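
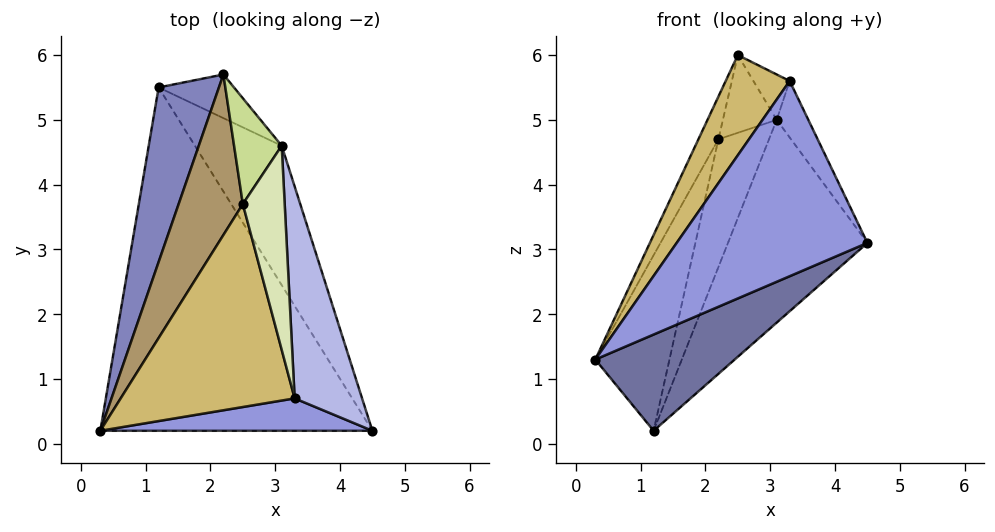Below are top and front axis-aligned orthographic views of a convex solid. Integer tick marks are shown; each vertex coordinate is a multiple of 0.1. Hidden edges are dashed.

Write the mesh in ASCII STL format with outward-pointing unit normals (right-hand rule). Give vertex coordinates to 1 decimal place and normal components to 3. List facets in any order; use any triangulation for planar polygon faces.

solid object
 facet normal 0.381 -0.250 -0.890
  outer loop
   vertex 1.2 5.5 0.2
   vertex 4.5 0.2 3.1
   vertex 0.3 0.2 1.3
  endloop
 endfacet
 facet normal -0.957 0.205 0.204
  outer loop
   vertex 1.2 5.5 0.2
   vertex 0.3 0.2 1.3
   vertex 2.2 5.7 4.7
  endloop
 endfacet
 facet normal -0.070 -0.984 0.163
  outer loop
   vertex 3.3 0.7 5.6
   vertex 0.3 0.2 1.3
   vertex 4.5 0.2 3.1
  endloop
 endfacet
 facet normal 0.904 0.110 0.412
  outer loop
   vertex 3.1 4.6 5.0
   vertex 3.3 0.7 5.6
   vertex 4.5 0.2 3.1
  endloop
 endfacet
 facet normal 0.877 0.397 -0.273
  outer loop
   vertex 3.1 4.6 5.0
   vertex 4.5 0.2 3.1
   vertex 1.2 5.5 0.2
  endloop
 endfacet
 facet normal 0.784 0.587 -0.200
  outer loop
   vertex 3.1 4.6 5.0
   vertex 1.2 5.5 0.2
   vertex 2.2 5.7 4.7
  endloop
 endfacet
 facet normal 0.414 0.539 0.734
  outer loop
   vertex 2.5 3.7 6.0
   vertex 3.1 4.6 5.0
   vertex 2.2 5.7 4.7
  endloop
 endfacet
 facet normal 0.793 0.132 0.595
  outer loop
   vertex 2.5 3.7 6.0
   vertex 3.3 0.7 5.6
   vertex 3.1 4.6 5.0
  endloop
 endfacet
 facet normal -0.927 0.096 0.362
  outer loop
   vertex 2.5 3.7 6.0
   vertex 2.2 5.7 4.7
   vertex 0.3 0.2 1.3
  endloop
 endfacet
 facet normal -0.771 -0.282 0.571
  outer loop
   vertex 2.5 3.7 6.0
   vertex 0.3 0.2 1.3
   vertex 3.3 0.7 5.6
  endloop
 endfacet
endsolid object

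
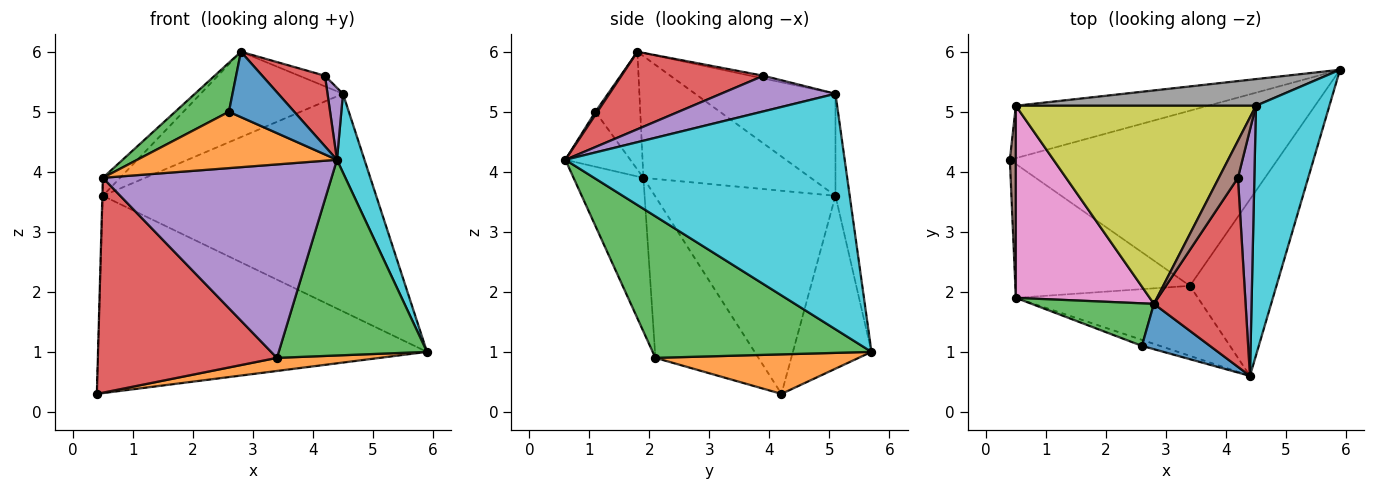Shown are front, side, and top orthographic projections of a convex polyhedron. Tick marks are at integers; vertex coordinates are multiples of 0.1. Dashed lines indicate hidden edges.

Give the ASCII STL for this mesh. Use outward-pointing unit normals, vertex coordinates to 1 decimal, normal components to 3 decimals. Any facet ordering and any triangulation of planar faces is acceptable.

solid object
 facet normal -0.225 0.942 -0.250
  outer loop
   vertex 0.5 5.1 3.6
   vertex 5.9 5.7 1.0
   vertex 0.4 4.2 0.3
  endloop
 endfacet
 facet normal 0.146 -0.074 -0.987
  outer loop
   vertex 3.4 2.1 0.9
   vertex 0.4 4.2 0.3
   vertex 5.9 5.7 1.0
  endloop
 endfacet
 facet normal 0.739 -0.500 -0.451
  outer loop
   vertex 3.4 2.1 0.9
   vertex 5.9 5.7 1.0
   vertex 4.4 0.6 4.2
  endloop
 endfacet
 facet normal -0.439 -0.763 -0.475
  outer loop
   vertex 0.5 1.9 3.9
   vertex 0.4 4.2 0.3
   vertex 3.4 2.1 0.9
  endloop
 endfacet
 facet normal -0.276 -0.904 -0.327
  outer loop
   vertex 0.5 1.9 3.9
   vertex 3.4 2.1 0.9
   vertex 4.4 0.6 4.2
  endloop
 endfacet
 facet normal -1.000 0.003 0.030
  outer loop
   vertex 0.5 1.9 3.9
   vertex 0.5 5.1 3.6
   vertex 0.4 4.2 0.3
  endloop
 endfacet
 facet normal -0.671 0.069 0.738
  outer loop
   vertex 0.5 1.9 3.9
   vertex 2.8 1.8 6.0
   vertex 0.5 5.1 3.6
  endloop
 endfacet
 facet normal -0.052 0.991 0.122
  outer loop
   vertex 4.5 5.1 5.3
   vertex 5.9 5.7 1.0
   vertex 0.5 5.1 3.6
  endloop
 endfacet
 facet normal -0.364 0.369 0.855
  outer loop
   vertex 4.5 5.1 5.3
   vertex 0.5 5.1 3.6
   vertex 2.8 1.8 6.0
  endloop
 endfacet
 facet normal 0.950 -0.094 0.296
  outer loop
   vertex 4.5 5.1 5.3
   vertex 4.4 0.6 4.2
   vertex 5.9 5.7 1.0
  endloop
 endfacet
 facet normal 0.025 -0.821 0.570
  outer loop
   vertex 2.6 1.1 5.0
   vertex 4.4 0.6 4.2
   vertex 2.8 1.8 6.0
  endloop
 endfacet
 facet normal -0.308 -0.946 -0.101
  outer loop
   vertex 2.6 1.1 5.0
   vertex 0.5 1.9 3.9
   vertex 4.4 0.6 4.2
  endloop
 endfacet
 facet normal -0.534 -0.639 0.554
  outer loop
   vertex 2.6 1.1 5.0
   vertex 2.8 1.8 6.0
   vertex 0.5 1.9 3.9
  endloop
 endfacet
 facet normal 0.621 -0.274 0.735
  outer loop
   vertex 4.2 3.9 5.6
   vertex 2.8 1.8 6.0
   vertex 4.4 0.6 4.2
  endloop
 endfacet
 facet normal 0.902 -0.122 0.415
  outer loop
   vertex 4.2 3.9 5.6
   vertex 4.4 0.6 4.2
   vertex 4.5 5.1 5.3
  endloop
 endfacet
 facet normal -0.136 0.272 0.953
  outer loop
   vertex 4.2 3.9 5.6
   vertex 4.5 5.1 5.3
   vertex 2.8 1.8 6.0
  endloop
 endfacet
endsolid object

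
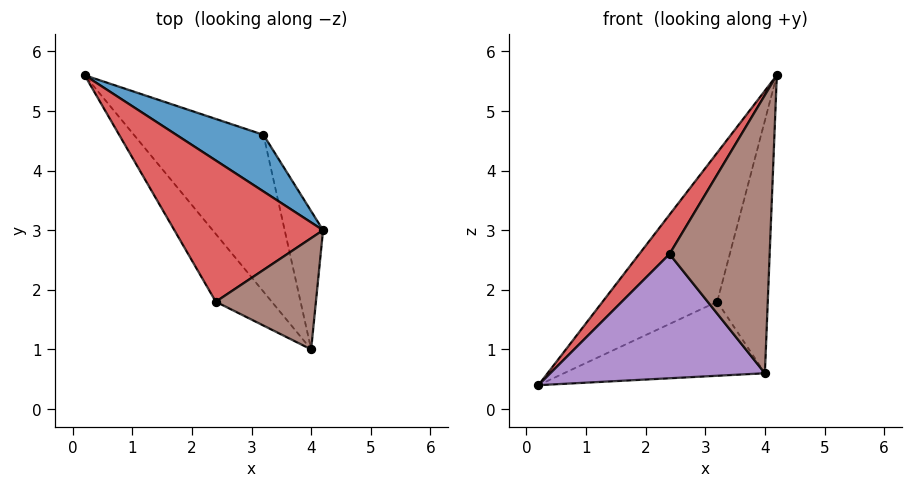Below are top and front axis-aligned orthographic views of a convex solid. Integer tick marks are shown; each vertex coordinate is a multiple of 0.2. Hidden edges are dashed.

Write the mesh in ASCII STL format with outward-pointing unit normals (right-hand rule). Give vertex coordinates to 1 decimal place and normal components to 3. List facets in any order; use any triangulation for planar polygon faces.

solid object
 facet normal 0.144 0.925 0.352
  outer loop
   vertex 3.2 4.6 1.8
   vertex 0.2 5.6 0.4
   vertex 4.2 3.0 5.6
  endloop
 endfacet
 facet normal 0.491 0.372 -0.788
  outer loop
   vertex 3.2 4.6 1.8
   vertex 4.0 1.0 0.6
   vertex 0.2 5.6 0.4
  endloop
 endfacet
 facet normal 0.955 0.260 -0.142
  outer loop
   vertex 3.2 4.6 1.8
   vertex 4.2 3.0 5.6
   vertex 4.0 1.0 0.6
  endloop
 endfacet
 facet normal -0.819 -0.154 0.553
  outer loop
   vertex 2.4 1.8 2.6
   vertex 4.2 3.0 5.6
   vertex 0.2 5.6 0.4
  endloop
 endfacet
 facet normal -0.720 -0.609 -0.332
  outer loop
   vertex 2.4 1.8 2.6
   vertex 0.2 5.6 0.4
   vertex 4.0 1.0 0.6
  endloop
 endfacet
 facet normal 0.000 -0.928 0.371
  outer loop
   vertex 2.4 1.8 2.6
   vertex 4.0 1.0 0.6
   vertex 4.2 3.0 5.6
  endloop
 endfacet
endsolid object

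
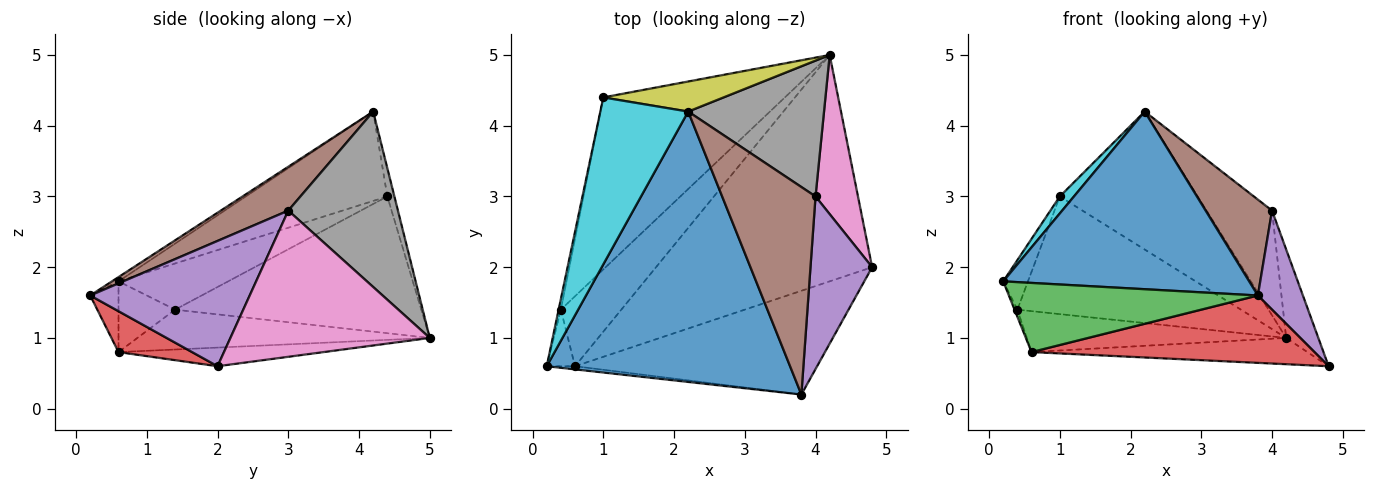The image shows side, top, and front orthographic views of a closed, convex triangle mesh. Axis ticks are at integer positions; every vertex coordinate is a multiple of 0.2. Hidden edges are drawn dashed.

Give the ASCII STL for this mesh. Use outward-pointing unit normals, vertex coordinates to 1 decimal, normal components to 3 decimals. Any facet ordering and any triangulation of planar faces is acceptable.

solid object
 facet normal -0.015 -0.549 0.836
  outer loop
   vertex 3.8 0.2 1.6
   vertex 2.2 4.2 4.2
   vertex 0.2 0.6 1.8
  endloop
 endfacet
 facet normal -0.085 0.115 -0.990
  outer loop
   vertex 0.6 0.6 0.8
   vertex 4.2 5.0 1.0
   vertex 4.8 2.0 0.6
  endloop
 endfacet
 facet normal -0.113 -0.993 -0.045
  outer loop
   vertex 0.6 0.6 0.8
   vertex 3.8 0.2 1.6
   vertex 0.2 0.6 1.8
  endloop
 endfacet
 facet normal 0.140 -0.539 -0.830
  outer loop
   vertex 0.6 0.6 0.8
   vertex 4.8 2.0 0.6
   vertex 3.8 0.2 1.6
  endloop
 endfacet
 facet normal 0.870 -0.246 0.428
  outer loop
   vertex 4.0 3.0 2.8
   vertex 3.8 0.2 1.6
   vertex 4.8 2.0 0.6
  endloop
 endfacet
 facet normal 0.392 -0.386 0.835
  outer loop
   vertex 4.0 3.0 2.8
   vertex 2.2 4.2 4.2
   vertex 3.8 0.2 1.6
  endloop
 endfacet
 facet normal 0.949 0.153 0.276
  outer loop
   vertex 4.0 3.0 2.8
   vertex 4.8 2.0 0.6
   vertex 4.2 5.0 1.0
  endloop
 endfacet
 facet normal 0.715 0.427 0.554
  outer loop
   vertex 4.0 3.0 2.8
   vertex 4.2 5.0 1.0
   vertex 2.2 4.2 4.2
  endloop
 endfacet
 facet normal -0.050 0.976 0.213
  outer loop
   vertex 1.0 4.4 3.0
   vertex 2.2 4.2 4.2
   vertex 4.2 5.0 1.0
  endloop
 endfacet
 facet normal -0.711 -0.071 0.699
  outer loop
   vertex 1.0 4.4 3.0
   vertex 0.2 0.6 1.8
   vertex 2.2 4.2 4.2
  endloop
 endfacet
 facet normal -0.495 0.439 -0.750
  outer loop
   vertex 0.4 1.4 1.4
   vertex 4.2 5.0 1.0
   vertex 0.6 0.6 0.8
  endloop
 endfacet
 facet normal -0.528 0.479 -0.701
  outer loop
   vertex 0.4 1.4 1.4
   vertex 1.0 4.4 3.0
   vertex 4.2 5.0 1.0
  endloop
 endfacet
 facet normal -0.927 0.046 -0.371
  outer loop
   vertex 0.4 1.4 1.4
   vertex 0.6 0.6 0.8
   vertex 0.2 0.6 1.8
  endloop
 endfacet
 facet normal -0.974 0.220 -0.047
  outer loop
   vertex 0.4 1.4 1.4
   vertex 0.2 0.6 1.8
   vertex 1.0 4.4 3.0
  endloop
 endfacet
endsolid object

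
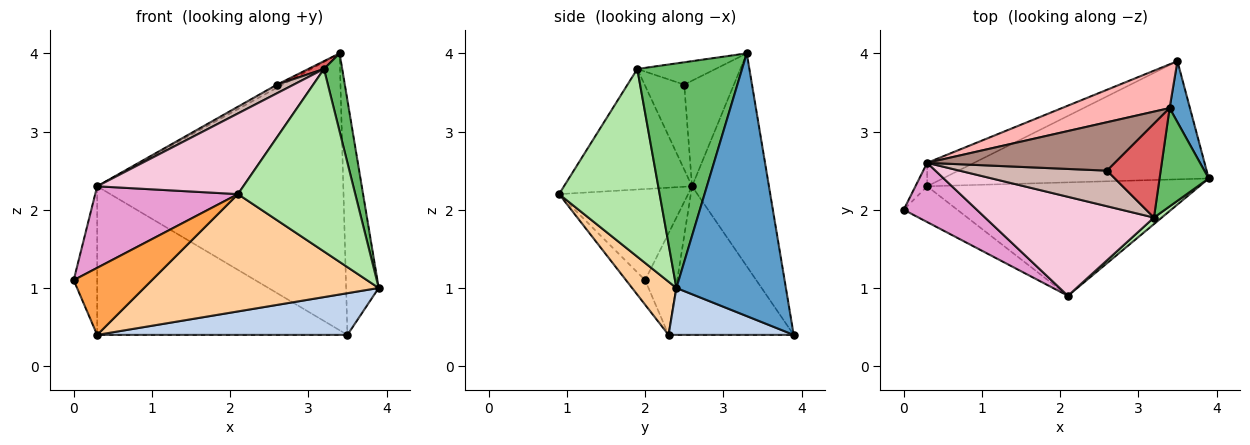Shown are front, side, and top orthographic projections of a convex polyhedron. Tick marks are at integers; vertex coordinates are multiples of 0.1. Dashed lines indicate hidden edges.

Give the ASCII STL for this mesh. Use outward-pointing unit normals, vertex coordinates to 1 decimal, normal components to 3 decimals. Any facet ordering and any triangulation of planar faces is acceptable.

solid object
 facet normal 0.956 0.284 0.074
  outer loop
   vertex 3.4 3.3 4.0
   vertex 3.9 2.4 1.0
   vertex 3.5 3.9 0.4
  endloop
 endfacet
 facet normal 0.164 -0.328 -0.930
  outer loop
   vertex 0.3 2.3 0.4
   vertex 3.5 3.9 0.4
   vertex 3.9 2.4 1.0
  endloop
 endfacet
 facet normal -0.211 -0.863 -0.460
  outer loop
   vertex 0.3 2.3 0.4
   vertex 2.1 0.9 2.2
   vertex 0.0 2.0 1.1
  endloop
 endfacet
 facet normal 0.135 -0.712 -0.689
  outer loop
   vertex 0.3 2.3 0.4
   vertex 3.9 2.4 1.0
   vertex 2.1 0.9 2.2
  endloop
 endfacet
 facet normal 0.963 -0.168 0.211
  outer loop
   vertex 3.2 1.9 3.8
   vertex 3.9 2.4 1.0
   vertex 3.4 3.3 4.0
  endloop
 endfacet
 facet normal 0.651 -0.759 0.027
  outer loop
   vertex 3.2 1.9 3.8
   vertex 2.1 0.9 2.2
   vertex 3.9 2.4 1.0
  endloop
 endfacet
 facet normal -0.383 -0.077 0.920
  outer loop
   vertex 3.2 1.9 3.8
   vertex 3.4 3.3 4.0
   vertex 2.6 2.5 3.6
  endloop
 endfacet
 facet normal -0.295 0.944 0.149
  outer loop
   vertex 0.3 2.6 2.3
   vertex 3.4 3.3 4.0
   vertex 3.5 3.9 0.4
  endloop
 endfacet
 facet normal -0.443 0.886 -0.140
  outer loop
   vertex 0.3 2.6 2.3
   vertex 3.5 3.9 0.4
   vertex 0.3 2.3 0.4
  endloop
 endfacet
 facet normal -0.804 0.587 -0.093
  outer loop
   vertex 0.3 2.6 2.3
   vertex 0.3 2.3 0.4
   vertex 0.0 2.0 1.1
  endloop
 endfacet
 facet normal -0.490 0.054 0.870
  outer loop
   vertex 0.3 2.6 2.3
   vertex 2.6 2.5 3.6
   vertex 3.4 3.3 4.0
  endloop
 endfacet
 facet normal -0.488 -0.206 0.848
  outer loop
   vertex 0.3 2.6 2.3
   vertex 3.2 1.9 3.8
   vertex 2.6 2.5 3.6
  endloop
 endfacet
 facet normal -0.590 -0.653 0.474
  outer loop
   vertex 0.3 2.6 2.3
   vertex 0.0 2.0 1.1
   vertex 2.1 0.9 2.2
  endloop
 endfacet
 facet normal -0.484 -0.553 0.678
  outer loop
   vertex 0.3 2.6 2.3
   vertex 2.1 0.9 2.2
   vertex 3.2 1.9 3.8
  endloop
 endfacet
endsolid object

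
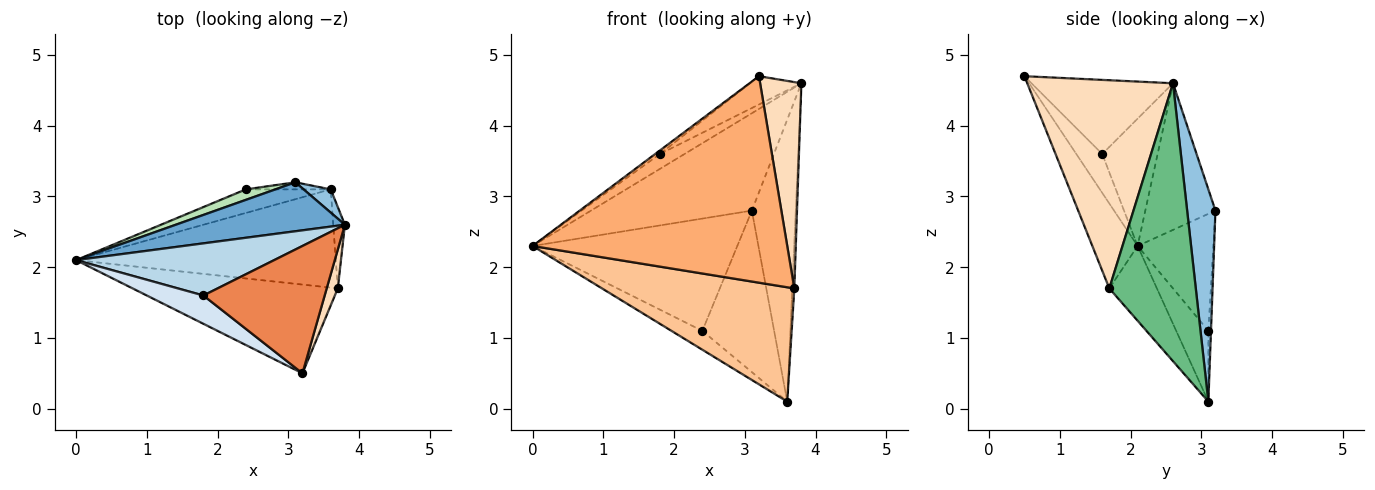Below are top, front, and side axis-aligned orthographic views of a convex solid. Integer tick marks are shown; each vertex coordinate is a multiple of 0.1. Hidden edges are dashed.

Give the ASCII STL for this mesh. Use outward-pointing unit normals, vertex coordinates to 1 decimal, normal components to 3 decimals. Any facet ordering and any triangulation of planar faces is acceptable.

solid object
 facet normal -0.363 0.832 0.419
  outer loop
   vertex 3.1 3.2 2.8
   vertex 0.0 2.1 2.3
   vertex 3.8 2.6 4.6
  endloop
 endfacet
 facet normal 0.541 0.838 0.069
  outer loop
   vertex 3.1 3.2 2.8
   vertex 3.8 2.6 4.6
   vertex 3.6 3.1 0.1
  endloop
 endfacet
 facet normal -0.526 0.234 0.818
  outer loop
   vertex 1.8 1.6 3.6
   vertex 3.8 2.6 4.6
   vertex 0.0 2.1 2.3
  endloop
 endfacet
 facet normal -0.564 0.102 0.820
  outer loop
   vertex 1.8 1.6 3.6
   vertex 0.0 2.1 2.3
   vertex 3.2 0.5 4.7
  endloop
 endfacet
 facet normal -0.512 0.186 0.838
  outer loop
   vertex 1.8 1.6 3.6
   vertex 3.2 0.5 4.7
   vertex 3.8 2.6 4.6
  endloop
 endfacet
 facet normal -0.161 -0.907 -0.390
  outer loop
   vertex 3.7 1.7 1.7
   vertex 3.2 0.5 4.7
   vertex 0.0 2.1 2.3
  endloop
 endfacet
 facet normal -0.184 -0.745 -0.641
  outer loop
   vertex 3.7 1.7 1.7
   vertex 0.0 2.1 2.3
   vertex 3.6 3.1 0.1
  endloop
 endfacet
 facet normal 0.961 -0.272 0.051
  outer loop
   vertex 3.7 1.7 1.7
   vertex 3.8 2.6 4.6
   vertex 3.2 0.5 4.7
  endloop
 endfacet
 facet normal 0.999 0.024 -0.042
  outer loop
   vertex 3.7 1.7 1.7
   vertex 3.6 3.1 0.1
   vertex 3.8 2.6 4.6
  endloop
 endfacet
 facet normal -0.545 0.524 -0.654
  outer loop
   vertex 2.4 3.1 1.1
   vertex 3.6 3.1 0.1
   vertex 0.0 2.1 2.3
  endloop
 endfacet
 facet normal -0.346 0.934 0.087
  outer loop
   vertex 2.4 3.1 1.1
   vertex 0.0 2.1 2.3
   vertex 3.1 3.2 2.8
  endloop
 endfacet
 facet normal -0.036 0.998 -0.044
  outer loop
   vertex 2.4 3.1 1.1
   vertex 3.1 3.2 2.8
   vertex 3.6 3.1 0.1
  endloop
 endfacet
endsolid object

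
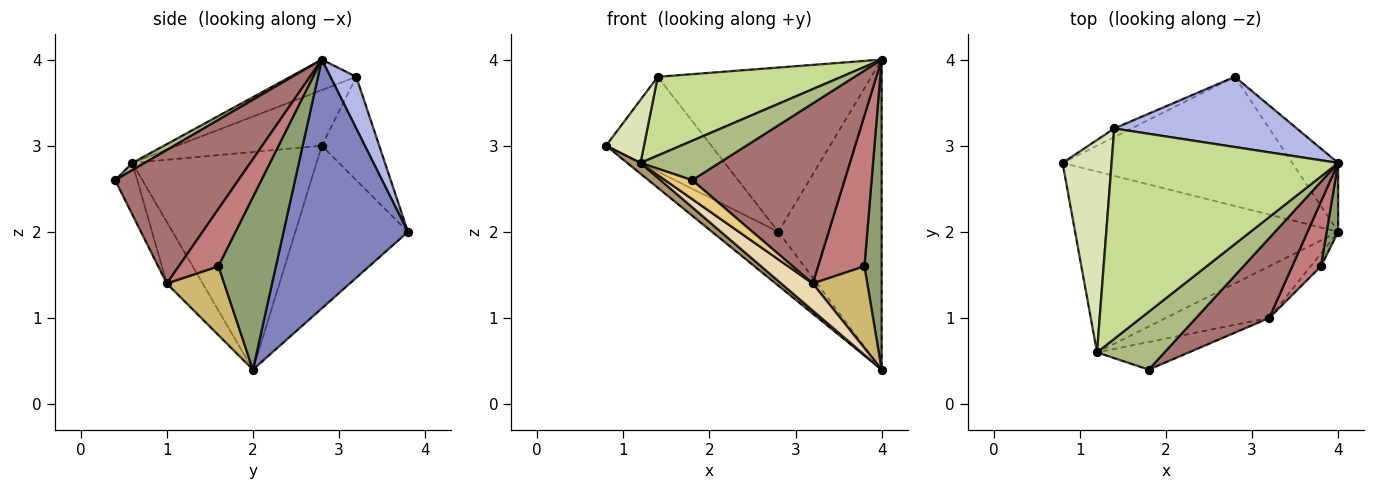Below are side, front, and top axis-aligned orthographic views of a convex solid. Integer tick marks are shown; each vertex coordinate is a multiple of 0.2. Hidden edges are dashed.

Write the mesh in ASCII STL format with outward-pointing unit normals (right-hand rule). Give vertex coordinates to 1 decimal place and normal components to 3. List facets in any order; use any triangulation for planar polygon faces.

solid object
 facet normal -0.547 0.322 -0.773
  outer loop
   vertex 2.8 3.8 2.0
   vertex 4.0 2.0 0.4
   vertex 0.8 2.8 3.0
  endloop
 endfacet
 facet normal 0.762 0.633 -0.141
  outer loop
   vertex 2.8 3.8 2.0
   vertex 4.0 2.8 4.0
   vertex 4.0 2.0 0.4
  endloop
 endfacet
 facet normal -0.477 0.875 -0.080
  outer loop
   vertex 1.4 3.2 3.8
   vertex 2.8 3.8 2.0
   vertex 0.8 2.8 3.0
  endloop
 endfacet
 facet normal 0.111 0.914 0.391
  outer loop
   vertex 1.4 3.2 3.8
   vertex 4.0 2.8 4.0
   vertex 2.8 3.8 2.0
  endloop
 endfacet
 facet normal 0.956 -0.287 0.064
  outer loop
   vertex 3.8 1.6 1.6
   vertex 4.0 2.0 0.4
   vertex 4.0 2.8 4.0
  endloop
 endfacet
 facet normal 0.088 -0.561 0.823
  outer loop
   vertex 1.2 0.6 2.8
   vertex 1.8 0.4 2.6
   vertex 4.0 2.8 4.0
  endloop
 endfacet
 facet normal -0.125 -0.348 0.929
  outer loop
   vertex 1.2 0.6 2.8
   vertex 4.0 2.8 4.0
   vertex 1.4 3.2 3.8
  endloop
 endfacet
 facet normal -0.736 -0.193 0.649
  outer loop
   vertex 1.2 0.6 2.8
   vertex 1.4 3.2 3.8
   vertex 0.8 2.8 3.0
  endloop
 endfacet
 facet normal -0.637 -0.046 -0.770
  outer loop
   vertex 1.2 0.6 2.8
   vertex 0.8 2.8 3.0
   vertex 4.0 2.0 0.4
  endloop
 endfacet
 facet normal 0.721 -0.685 -0.108
  outer loop
   vertex 3.2 1.0 1.4
   vertex 4.0 2.0 0.4
   vertex 3.8 1.6 1.6
  endloop
 endfacet
 facet normal -0.421 -0.514 -0.748
  outer loop
   vertex 3.2 1.0 1.4
   vertex 1.8 0.4 2.6
   vertex 1.2 0.6 2.8
  endloop
 endfacet
 facet normal -0.466 -0.410 -0.784
  outer loop
   vertex 3.2 1.0 1.4
   vertex 1.2 0.6 2.8
   vertex 4.0 2.0 0.4
  endloop
 endfacet
 facet normal 0.594 -0.735 0.326
  outer loop
   vertex 3.2 1.0 1.4
   vertex 4.0 2.8 4.0
   vertex 1.8 0.4 2.6
  endloop
 endfacet
 facet normal 0.619 -0.722 0.309
  outer loop
   vertex 3.2 1.0 1.4
   vertex 3.8 1.6 1.6
   vertex 4.0 2.8 4.0
  endloop
 endfacet
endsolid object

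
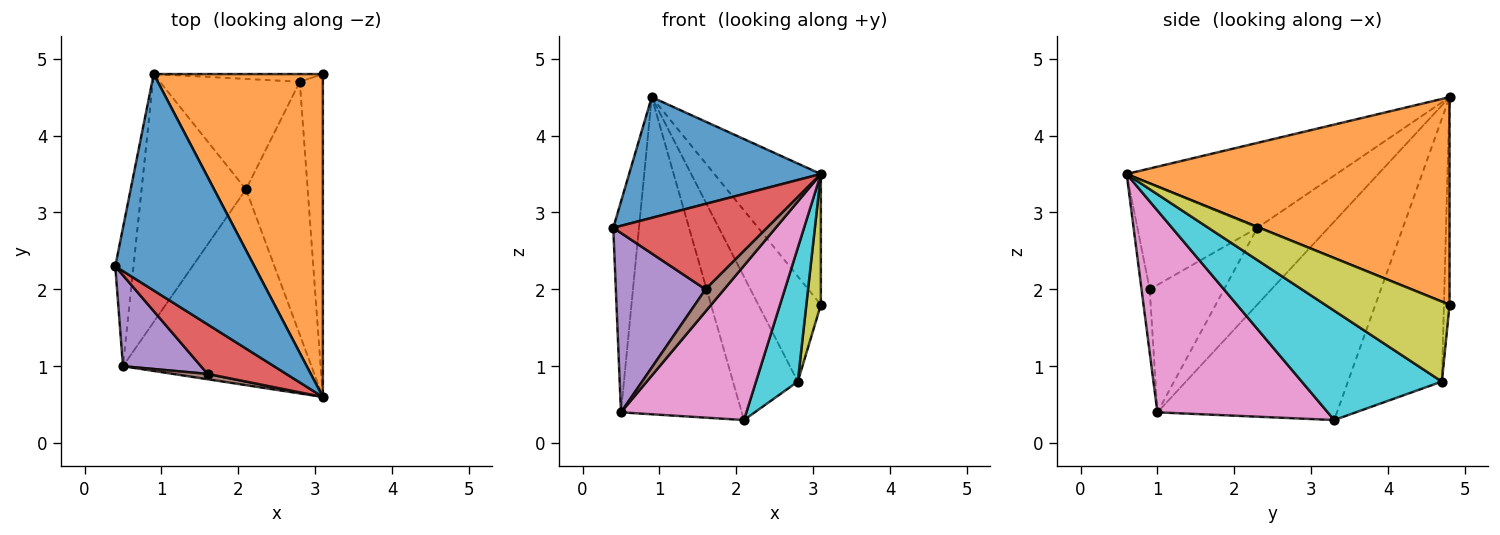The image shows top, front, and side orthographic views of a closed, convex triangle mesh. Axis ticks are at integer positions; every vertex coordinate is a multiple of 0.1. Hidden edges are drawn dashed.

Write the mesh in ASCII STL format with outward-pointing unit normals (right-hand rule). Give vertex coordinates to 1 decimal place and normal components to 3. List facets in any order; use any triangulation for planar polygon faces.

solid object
 facet normal -0.470 -0.430 0.771
  outer loop
   vertex 0.9 4.8 4.5
   vertex 0.4 2.3 2.8
   vertex 3.1 0.6 3.5
  endloop
 endfacet
 facet normal 0.751 0.248 0.612
  outer loop
   vertex 0.9 4.8 4.5
   vertex 3.1 0.6 3.5
   vertex 3.1 4.8 1.8
  endloop
 endfacet
 facet normal -0.918 0.332 -0.218
  outer loop
   vertex 0.5 1.0 0.4
   vertex 0.4 2.3 2.8
   vertex 0.9 4.8 4.5
  endloop
 endfacet
 facet normal -0.559 -0.717 0.416
  outer loop
   vertex 1.6 0.9 2.0
   vertex 3.1 0.6 3.5
   vertex 0.4 2.3 2.8
  endloop
 endfacet
 facet normal -0.594 -0.717 0.364
  outer loop
   vertex 1.6 0.9 2.0
   vertex 0.4 2.3 2.8
   vertex 0.5 1.0 0.4
  endloop
 endfacet
 facet normal -0.393 -0.894 0.215
  outer loop
   vertex 1.6 0.9 2.0
   vertex 0.5 1.0 0.4
   vertex 3.1 0.6 3.5
  endloop
 endfacet
 facet normal 0.644 -0.474 -0.601
  outer loop
   vertex 2.1 3.3 0.3
   vertex 3.1 0.6 3.5
   vertex 0.5 1.0 0.4
  endloop
 endfacet
 facet normal -0.760 0.512 -0.400
  outer loop
   vertex 2.1 3.3 0.3
   vertex 0.5 1.0 0.4
   vertex 0.9 4.8 4.5
  endloop
 endfacet
 facet normal 0.955 -0.111 -0.275
  outer loop
   vertex 2.8 4.7 0.8
   vertex 3.1 4.8 1.8
   vertex 3.1 0.6 3.5
  endloop
 endfacet
 facet normal 0.843 -0.252 -0.476
  outer loop
   vertex 2.8 4.7 0.8
   vertex 3.1 0.6 3.5
   vertex 2.1 3.3 0.3
  endloop
 endfacet
 facet normal -0.089 0.993 -0.073
  outer loop
   vertex 2.8 4.7 0.8
   vertex 0.9 4.8 4.5
   vertex 3.1 4.8 1.8
  endloop
 endfacet
 facet normal -0.754 0.520 -0.401
  outer loop
   vertex 2.8 4.7 0.8
   vertex 2.1 3.3 0.3
   vertex 0.9 4.8 4.5
  endloop
 endfacet
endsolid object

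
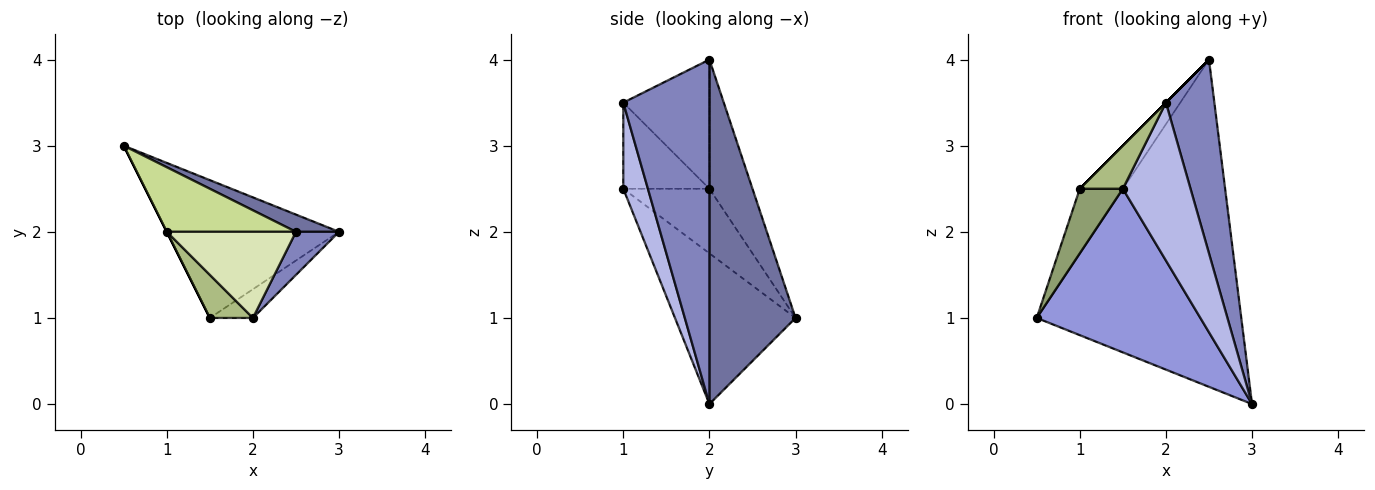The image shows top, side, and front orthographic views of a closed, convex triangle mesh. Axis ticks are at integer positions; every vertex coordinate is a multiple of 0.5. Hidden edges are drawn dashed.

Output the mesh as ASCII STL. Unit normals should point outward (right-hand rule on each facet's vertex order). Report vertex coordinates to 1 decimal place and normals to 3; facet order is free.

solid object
 facet normal 0.388 0.921 0.048
  outer loop
   vertex 2.5 2.0 4.0
   vertex 3.0 2.0 0.0
   vertex 0.5 3.0 1.0
  endloop
 endfacet
 facet normal 0.866 -0.487 0.108
  outer loop
   vertex 2.5 2.0 4.0
   vertex 2.0 1.0 3.5
   vertex 3.0 2.0 0.0
  endloop
 endfacet
 facet normal -0.491 -0.666 -0.561
  outer loop
   vertex 1.5 1.0 2.5
   vertex 0.5 3.0 1.0
   vertex 3.0 2.0 0.0
  endloop
 endfacet
 facet normal 0.337 -0.926 -0.168
  outer loop
   vertex 1.5 1.0 2.5
   vertex 3.0 2.0 0.0
   vertex 2.0 1.0 3.5
  endloop
 endfacet
 facet normal -0.894 -0.447 0.000
  outer loop
   vertex 1.0 2.0 2.5
   vertex 0.5 3.0 1.0
   vertex 1.5 1.0 2.5
  endloop
 endfacet
 facet normal -0.816 -0.408 0.408
  outer loop
   vertex 1.0 2.0 2.5
   vertex 1.5 1.0 2.5
   vertex 2.0 1.0 3.5
  endloop
 endfacet
 facet normal -0.577 0.577 0.577
  outer loop
   vertex 1.0 2.0 2.5
   vertex 2.5 2.0 4.0
   vertex 0.5 3.0 1.0
  endloop
 endfacet
 facet normal -0.707 0.000 0.707
  outer loop
   vertex 1.0 2.0 2.5
   vertex 2.0 1.0 3.5
   vertex 2.5 2.0 4.0
  endloop
 endfacet
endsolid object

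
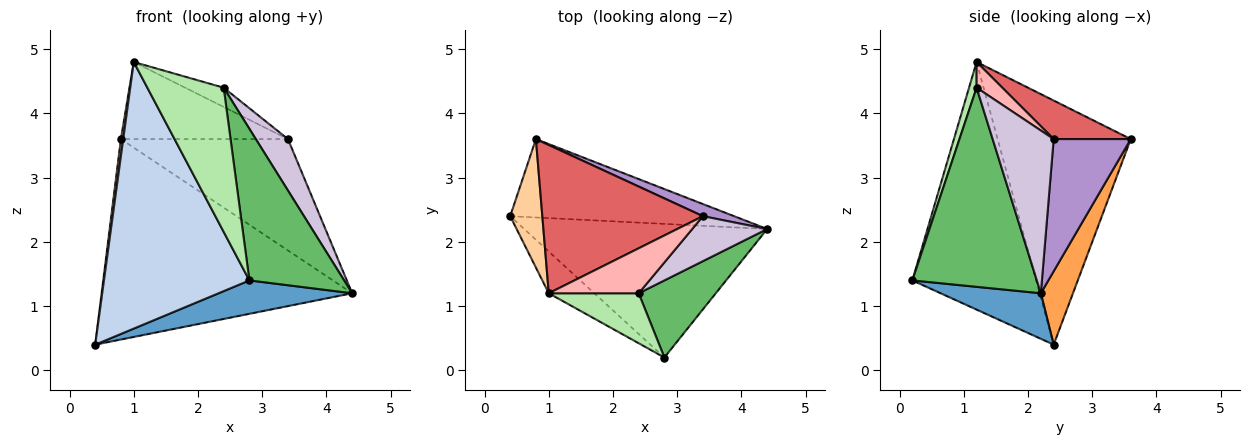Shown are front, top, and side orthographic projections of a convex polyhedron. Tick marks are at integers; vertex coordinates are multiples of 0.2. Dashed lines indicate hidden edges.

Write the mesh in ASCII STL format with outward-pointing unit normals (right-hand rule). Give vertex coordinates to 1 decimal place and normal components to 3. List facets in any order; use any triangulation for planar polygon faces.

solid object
 facet normal 0.179 -0.239 -0.954
  outer loop
   vertex 2.8 0.2 1.4
   vertex 0.4 2.4 0.4
   vertex 4.4 2.2 1.2
  endloop
 endfacet
 facet normal -0.644 -0.756 -0.118
  outer loop
   vertex 1.0 1.2 4.8
   vertex 0.4 2.4 0.4
   vertex 2.8 0.2 1.4
  endloop
 endfacet
 facet normal 0.119 0.925 -0.362
  outer loop
   vertex 0.8 3.6 3.6
   vertex 4.4 2.2 1.2
   vertex 0.4 2.4 0.4
  endloop
 endfacet
 facet normal -0.991 -0.017 0.130
  outer loop
   vertex 0.8 3.6 3.6
   vertex 0.4 2.4 0.4
   vertex 1.0 1.2 4.8
  endloop
 endfacet
 facet normal 0.760 -0.579 0.294
  outer loop
   vertex 2.4 1.2 4.4
   vertex 2.8 0.2 1.4
   vertex 4.4 2.2 1.2
  endloop
 endfacet
 facet normal 0.093 -0.941 0.326
  outer loop
   vertex 2.4 1.2 4.4
   vertex 1.0 1.2 4.8
   vertex 2.8 0.2 1.4
  endloop
 endfacet
 facet normal 0.208 0.451 0.868
  outer loop
   vertex 3.4 2.4 3.6
   vertex 0.8 3.6 3.6
   vertex 1.0 1.2 4.8
  endloop
 endfacet
 facet normal 0.254 0.381 0.889
  outer loop
   vertex 3.4 2.4 3.6
   vertex 1.0 1.2 4.8
   vertex 2.4 1.2 4.4
  endloop
 endfacet
 facet normal 0.417 0.904 0.098
  outer loop
   vertex 3.4 2.4 3.6
   vertex 4.4 2.2 1.2
   vertex 0.8 3.6 3.6
  endloop
 endfacet
 facet normal 0.819 -0.431 0.377
  outer loop
   vertex 3.4 2.4 3.6
   vertex 2.4 1.2 4.4
   vertex 4.4 2.2 1.2
  endloop
 endfacet
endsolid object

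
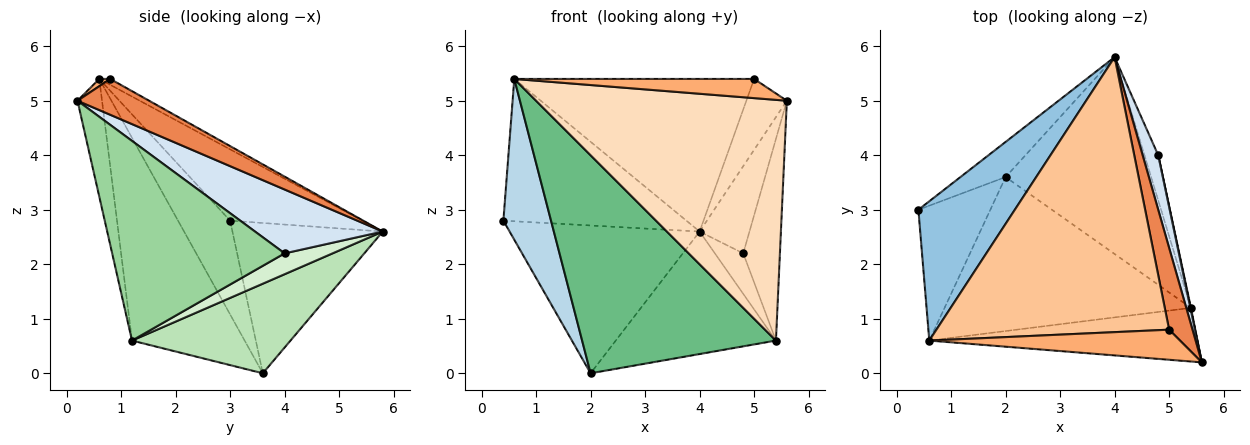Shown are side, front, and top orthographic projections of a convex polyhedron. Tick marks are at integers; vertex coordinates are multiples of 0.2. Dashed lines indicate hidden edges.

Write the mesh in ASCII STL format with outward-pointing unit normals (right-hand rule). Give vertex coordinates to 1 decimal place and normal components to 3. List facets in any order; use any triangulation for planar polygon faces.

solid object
 facet normal -0.610 0.771 -0.183
  outer loop
   vertex 2.0 3.6 0.0
   vertex 0.4 3.0 2.8
   vertex 4.0 5.8 2.6
  endloop
 endfacet
 facet normal -0.459 0.635 0.621
  outer loop
   vertex 0.6 0.6 5.4
   vertex 4.0 5.8 2.6
   vertex 0.4 3.0 2.8
  endloop
 endfacet
 facet normal -0.642 -0.587 -0.493
  outer loop
   vertex 0.6 0.6 5.4
   vertex 0.4 3.0 2.8
   vertex 2.0 3.6 0.0
  endloop
 endfacet
 facet normal 0.908 0.355 0.222
  outer loop
   vertex 4.8 4.0 2.2
   vertex 4.0 5.8 2.6
   vertex 5.6 0.2 5.0
  endloop
 endfacet
 facet normal 0.757 0.428 0.494
  outer loop
   vertex 5.0 0.8 5.4
   vertex 5.6 0.2 5.0
   vertex 4.0 5.8 2.6
  endloop
 endfacet
 facet normal 0.024 -0.538 0.843
  outer loop
   vertex 5.0 0.8 5.4
   vertex 0.6 0.6 5.4
   vertex 5.6 0.2 5.0
  endloop
 endfacet
 facet normal -0.022 0.485 0.874
  outer loop
   vertex 5.0 0.8 5.4
   vertex 4.0 5.8 2.6
   vertex 0.6 0.6 5.4
  endloop
 endfacet
 facet normal -0.095 -0.972 -0.217
  outer loop
   vertex 5.4 1.2 0.6
   vertex 5.6 0.2 5.0
   vertex 0.6 0.6 5.4
  endloop
 endfacet
 facet normal -0.429 -0.738 -0.521
  outer loop
   vertex 5.4 1.2 0.6
   vertex 0.6 0.6 5.4
   vertex 2.0 3.6 0.0
  endloop
 endfacet
 facet normal 0.978 0.208 0.003
  outer loop
   vertex 5.4 1.2 0.6
   vertex 4.8 4.0 2.2
   vertex 5.6 0.2 5.0
  endloop
 endfacet
 facet normal 0.463 0.468 -0.752
  outer loop
   vertex 5.4 1.2 0.6
   vertex 2.0 3.6 0.0
   vertex 4.0 5.8 2.6
  endloop
 endfacet
 facet normal 0.749 0.442 -0.494
  outer loop
   vertex 5.4 1.2 0.6
   vertex 4.0 5.8 2.6
   vertex 4.8 4.0 2.2
  endloop
 endfacet
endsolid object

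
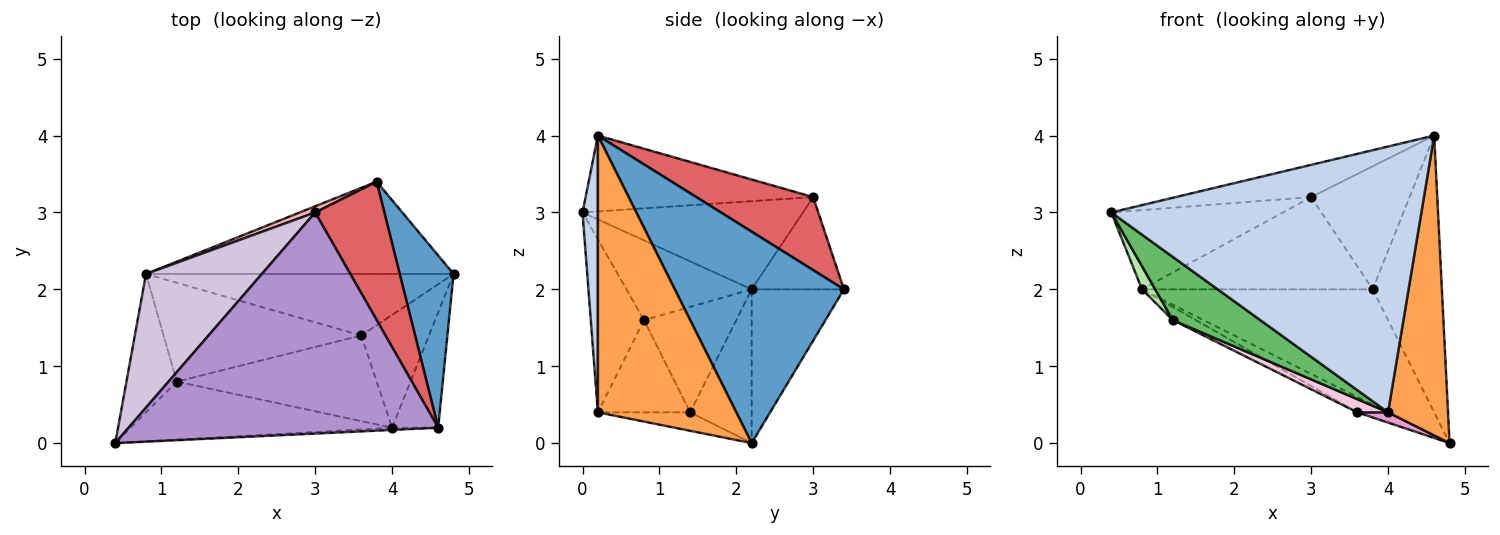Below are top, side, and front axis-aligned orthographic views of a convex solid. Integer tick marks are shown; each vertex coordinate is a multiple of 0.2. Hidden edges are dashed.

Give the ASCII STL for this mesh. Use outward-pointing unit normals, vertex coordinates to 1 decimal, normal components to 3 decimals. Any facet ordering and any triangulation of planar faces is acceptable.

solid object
 facet normal 0.901 0.369 0.229
  outer loop
   vertex 3.8 3.4 2.0
   vertex 4.6 0.2 4.0
   vertex 4.8 2.2 0.0
  endloop
 endfacet
 facet normal 0.050 -0.999 -0.008
  outer loop
   vertex 4.0 0.2 0.4
   vertex 4.6 0.2 4.0
   vertex 0.4 0.0 3.0
  endloop
 endfacet
 facet normal 0.907 -0.393 -0.151
  outer loop
   vertex 4.0 0.2 0.4
   vertex 4.8 2.2 0.0
   vertex 4.6 0.2 4.0
  endloop
 endfacet
 facet normal -0.298 0.745 -0.596
  outer loop
   vertex 0.8 2.2 2.0
   vertex 3.8 3.4 2.0
   vertex 4.8 2.2 0.0
  endloop
 endfacet
 facet normal -0.409 -0.672 -0.618
  outer loop
   vertex 1.2 0.8 1.6
   vertex 4.0 0.2 0.4
   vertex 0.4 0.0 3.0
  endloop
 endfacet
 facet normal -0.842 -0.089 -0.532
  outer loop
   vertex 1.2 0.8 1.6
   vertex 0.4 0.0 3.0
   vertex 0.8 2.2 2.0
  endloop
 endfacet
 facet normal 0.619 0.522 0.587
  outer loop
   vertex 3.0 3.0 3.2
   vertex 4.6 0.2 4.0
   vertex 3.8 3.4 2.0
  endloop
 endfacet
 facet normal -0.371 0.927 0.062
  outer loop
   vertex 3.0 3.0 3.2
   vertex 3.8 3.4 2.0
   vertex 0.8 2.2 2.0
  endloop
 endfacet
 facet normal -0.236 0.140 0.962
  outer loop
   vertex 3.0 3.0 3.2
   vertex 0.4 0.0 3.0
   vertex 4.6 0.2 4.0
  endloop
 endfacet
 facet normal -0.548 0.427 0.720
  outer loop
   vertex 3.0 3.0 3.2
   vertex 0.8 2.2 2.0
   vertex 0.4 0.0 3.0
  endloop
 endfacet
 facet normal -0.436 0.218 -0.873
  outer loop
   vertex 3.6 1.4 0.4
   vertex 0.8 2.2 2.0
   vertex 4.8 2.2 0.0
  endloop
 endfacet
 facet normal -0.467 0.117 -0.876
  outer loop
   vertex 3.6 1.4 0.4
   vertex 1.2 0.8 1.6
   vertex 0.8 2.2 2.0
  endloop
 endfacet
 facet normal -0.262 -0.087 -0.961
  outer loop
   vertex 3.6 1.4 0.4
   vertex 4.8 2.2 0.0
   vertex 4.0 0.2 0.4
  endloop
 endfacet
 facet normal -0.415 -0.138 -0.899
  outer loop
   vertex 3.6 1.4 0.4
   vertex 4.0 0.2 0.4
   vertex 1.2 0.8 1.6
  endloop
 endfacet
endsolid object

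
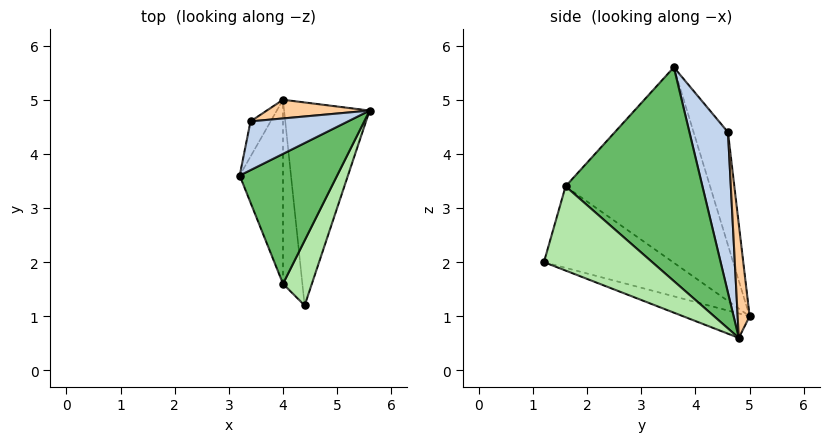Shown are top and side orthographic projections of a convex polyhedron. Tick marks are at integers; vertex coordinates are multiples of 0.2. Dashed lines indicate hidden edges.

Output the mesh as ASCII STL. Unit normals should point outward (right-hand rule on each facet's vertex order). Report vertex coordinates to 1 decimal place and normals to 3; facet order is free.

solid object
 facet normal -0.265 -0.271 -0.925
  outer loop
   vertex 4.0 5.0 1.0
   vertex 5.6 4.8 0.6
   vertex 4.4 1.2 2.0
  endloop
 endfacet
 facet normal 0.779 0.411 0.473
  outer loop
   vertex 3.4 4.6 4.4
   vertex 3.2 3.6 5.6
   vertex 5.6 4.8 0.6
  endloop
 endfacet
 facet normal -0.984 -0.013 -0.175
  outer loop
   vertex 3.4 4.6 4.4
   vertex 4.0 5.0 1.0
   vertex 3.2 3.6 5.6
  endloop
 endfacet
 facet normal 0.158 0.977 0.143
  outer loop
   vertex 3.4 4.6 4.4
   vertex 5.6 4.8 0.6
   vertex 4.0 5.0 1.0
  endloop
 endfacet
 facet normal 0.906 -0.092 0.413
  outer loop
   vertex 4.0 1.6 3.4
   vertex 5.6 4.8 0.6
   vertex 3.2 3.6 5.6
  endloop
 endfacet
 facet normal 0.929 -0.186 0.319
  outer loop
   vertex 4.0 1.6 3.4
   vertex 4.4 1.2 2.0
   vertex 5.6 4.8 0.6
  endloop
 endfacet
 facet normal -0.965 -0.151 -0.214
  outer loop
   vertex 4.0 1.6 3.4
   vertex 3.2 3.6 5.6
   vertex 4.0 5.0 1.0
  endloop
 endfacet
 facet normal -0.960 -0.161 -0.228
  outer loop
   vertex 4.0 1.6 3.4
   vertex 4.0 5.0 1.0
   vertex 4.4 1.2 2.0
  endloop
 endfacet
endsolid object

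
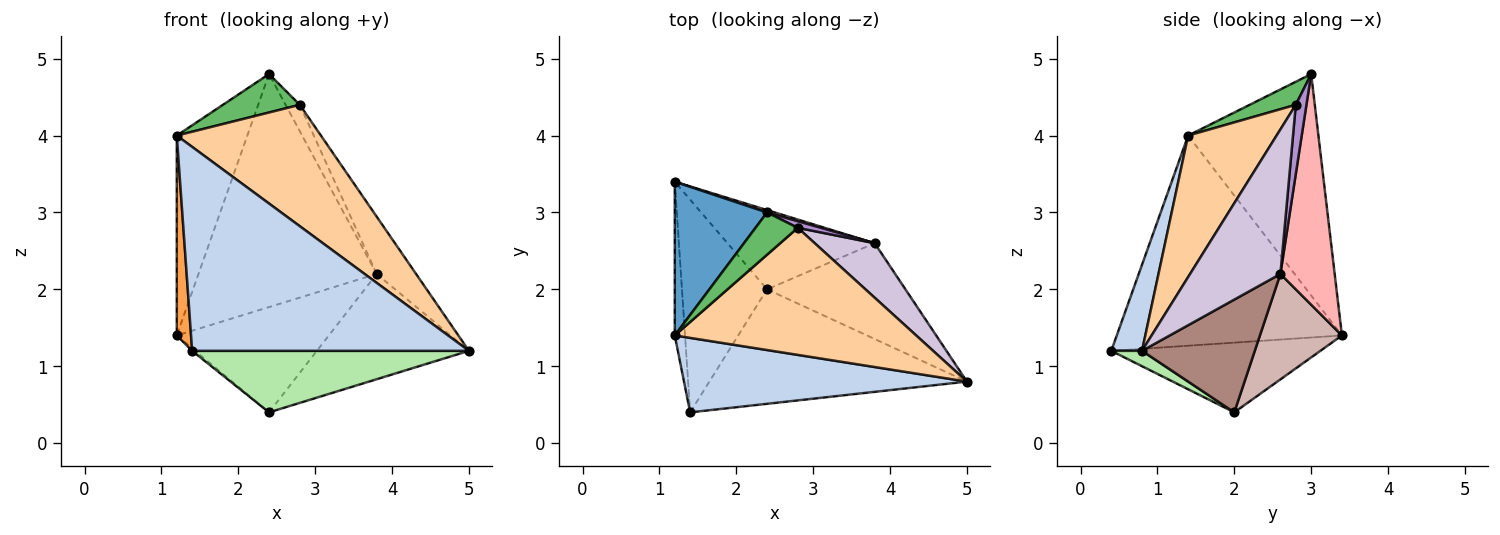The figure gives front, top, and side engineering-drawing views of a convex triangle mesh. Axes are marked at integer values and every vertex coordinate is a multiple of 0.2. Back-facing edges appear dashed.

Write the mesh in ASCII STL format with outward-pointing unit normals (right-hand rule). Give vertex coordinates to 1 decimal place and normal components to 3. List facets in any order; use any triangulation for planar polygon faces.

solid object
 facet normal -0.826 0.447 0.344
  outer loop
   vertex 2.4 3.0 4.8
   vertex 1.2 3.4 1.4
   vertex 1.2 1.4 4.0
  endloop
 endfacet
 facet normal 0.104 -0.934 0.341
  outer loop
   vertex 1.4 0.4 1.2
   vertex 5.0 0.8 1.2
   vertex 1.2 1.4 4.0
  endloop
 endfacet
 facet normal -0.997 -0.063 -0.049
  outer loop
   vertex 1.4 0.4 1.2
   vertex 1.2 1.4 4.0
   vertex 1.2 3.4 1.4
  endloop
 endfacet
 facet normal 0.390 -0.636 0.666
  outer loop
   vertex 2.8 2.8 4.4
   vertex 1.2 1.4 4.0
   vertex 5.0 0.8 1.2
  endloop
 endfacet
 facet normal 0.374 -0.624 0.686
  outer loop
   vertex 2.8 2.8 4.4
   vertex 2.4 3.0 4.8
   vertex 1.2 1.4 4.0
  endloop
 endfacet
 facet normal 0.053 -0.473 -0.880
  outer loop
   vertex 2.4 2.0 0.4
   vertex 5.0 0.8 1.2
   vertex 1.4 0.4 1.2
  endloop
 endfacet
 facet normal -0.634 0.009 -0.774
  outer loop
   vertex 2.4 2.0 0.4
   vertex 1.4 0.4 1.2
   vertex 1.2 3.4 1.4
  endloop
 endfacet
 facet normal 0.291 0.957 0.010
  outer loop
   vertex 3.8 2.6 2.2
   vertex 1.2 3.4 1.4
   vertex 2.4 3.0 4.8
  endloop
 endfacet
 facet normal 0.588 0.784 0.196
  outer loop
   vertex 3.8 2.6 2.2
   vertex 2.4 3.0 4.8
   vertex 2.8 2.8 4.4
  endloop
 endfacet
 facet normal 0.857 0.374 0.355
  outer loop
   vertex 3.8 2.6 2.2
   vertex 2.8 2.8 4.4
   vertex 5.0 0.8 1.2
  endloop
 endfacet
 facet normal 0.481 0.648 -0.590
  outer loop
   vertex 3.8 2.6 2.2
   vertex 5.0 0.8 1.2
   vertex 2.4 2.0 0.4
  endloop
 endfacet
 facet normal 0.396 0.734 -0.552
  outer loop
   vertex 3.8 2.6 2.2
   vertex 2.4 2.0 0.4
   vertex 1.2 3.4 1.4
  endloop
 endfacet
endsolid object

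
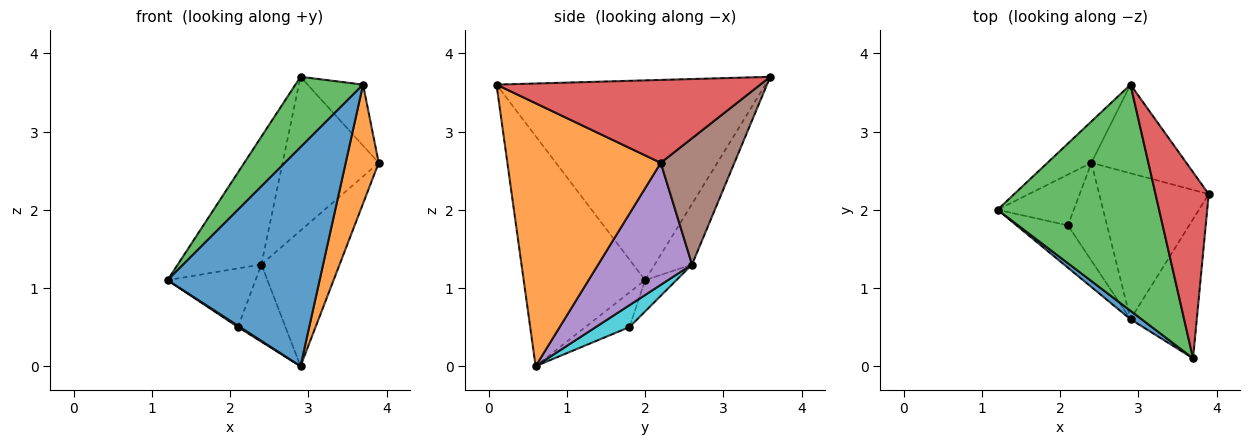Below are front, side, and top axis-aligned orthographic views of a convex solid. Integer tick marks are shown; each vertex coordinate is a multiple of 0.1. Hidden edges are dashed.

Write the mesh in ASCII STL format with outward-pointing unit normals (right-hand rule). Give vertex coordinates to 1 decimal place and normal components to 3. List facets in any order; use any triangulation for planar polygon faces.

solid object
 facet normal -0.624 -0.781 0.030
  outer loop
   vertex 2.9 0.6 0.0
   vertex 3.7 0.1 3.6
   vertex 1.2 2.0 1.1
  endloop
 endfacet
 facet normal 0.949 -0.204 -0.239
  outer loop
   vertex 2.9 0.6 0.0
   vertex 3.9 2.2 2.6
   vertex 3.7 0.1 3.6
  endloop
 endfacet
 facet normal -0.763 -0.192 0.617
  outer loop
   vertex 2.9 3.6 3.7
   vertex 1.2 2.0 1.1
   vertex 3.7 0.1 3.6
  endloop
 endfacet
 facet normal 0.829 0.174 0.532
  outer loop
   vertex 2.9 3.6 3.7
   vertex 3.7 0.1 3.6
   vertex 3.9 2.2 2.6
  endloop
 endfacet
 facet normal 0.632 0.527 -0.568
  outer loop
   vertex 2.4 2.6 1.3
   vertex 3.9 2.2 2.6
   vertex 2.9 0.6 0.0
  endloop
 endfacet
 facet normal 0.553 0.722 -0.416
  outer loop
   vertex 2.4 2.6 1.3
   vertex 2.9 3.6 3.7
   vertex 3.9 2.2 2.6
  endloop
 endfacet
 facet normal -0.391 0.876 -0.284
  outer loop
   vertex 2.4 2.6 1.3
   vertex 1.2 2.0 1.1
   vertex 2.9 3.6 3.7
  endloop
 endfacet
 facet normal -0.559 -0.027 -0.829
  outer loop
   vertex 2.1 1.8 0.5
   vertex 2.9 0.6 0.0
   vertex 1.2 2.0 1.1
  endloop
 endfacet
 facet normal -0.259 0.730 -0.632
  outer loop
   vertex 2.1 1.8 0.5
   vertex 1.2 2.0 1.1
   vertex 2.4 2.6 1.3
  endloop
 endfacet
 facet normal 0.402 0.568 -0.718
  outer loop
   vertex 2.1 1.8 0.5
   vertex 2.4 2.6 1.3
   vertex 2.9 0.6 0.0
  endloop
 endfacet
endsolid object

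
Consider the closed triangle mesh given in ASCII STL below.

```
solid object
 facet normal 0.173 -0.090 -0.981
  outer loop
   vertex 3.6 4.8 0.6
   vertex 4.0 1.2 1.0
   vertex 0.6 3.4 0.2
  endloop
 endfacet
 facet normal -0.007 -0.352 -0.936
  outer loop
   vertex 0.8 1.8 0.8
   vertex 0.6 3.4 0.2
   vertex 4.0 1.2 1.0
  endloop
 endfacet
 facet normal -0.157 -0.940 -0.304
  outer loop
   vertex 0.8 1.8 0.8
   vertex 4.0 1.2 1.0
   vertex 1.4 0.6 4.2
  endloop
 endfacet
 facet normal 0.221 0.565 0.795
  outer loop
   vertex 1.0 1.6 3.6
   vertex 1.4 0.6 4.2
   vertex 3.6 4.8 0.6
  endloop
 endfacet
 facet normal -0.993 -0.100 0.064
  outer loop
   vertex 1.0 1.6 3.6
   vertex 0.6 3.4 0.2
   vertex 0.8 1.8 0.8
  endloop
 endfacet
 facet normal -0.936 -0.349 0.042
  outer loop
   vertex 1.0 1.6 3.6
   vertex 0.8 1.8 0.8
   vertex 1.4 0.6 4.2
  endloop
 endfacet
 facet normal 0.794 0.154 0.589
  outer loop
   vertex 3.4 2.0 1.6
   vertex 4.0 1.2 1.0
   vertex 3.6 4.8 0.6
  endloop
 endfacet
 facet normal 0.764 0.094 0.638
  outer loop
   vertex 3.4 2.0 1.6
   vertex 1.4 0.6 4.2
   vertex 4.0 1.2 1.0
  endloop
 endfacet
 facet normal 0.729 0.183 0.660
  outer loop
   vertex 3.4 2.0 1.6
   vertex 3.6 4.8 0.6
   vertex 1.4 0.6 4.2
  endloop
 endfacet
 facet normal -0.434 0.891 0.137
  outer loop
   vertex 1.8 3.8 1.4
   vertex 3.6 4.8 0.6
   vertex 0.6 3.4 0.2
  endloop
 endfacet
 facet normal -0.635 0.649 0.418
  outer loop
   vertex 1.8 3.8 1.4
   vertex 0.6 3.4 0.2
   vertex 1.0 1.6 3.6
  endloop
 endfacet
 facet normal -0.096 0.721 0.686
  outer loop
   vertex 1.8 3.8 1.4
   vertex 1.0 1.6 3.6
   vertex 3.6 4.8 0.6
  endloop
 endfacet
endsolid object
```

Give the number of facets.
12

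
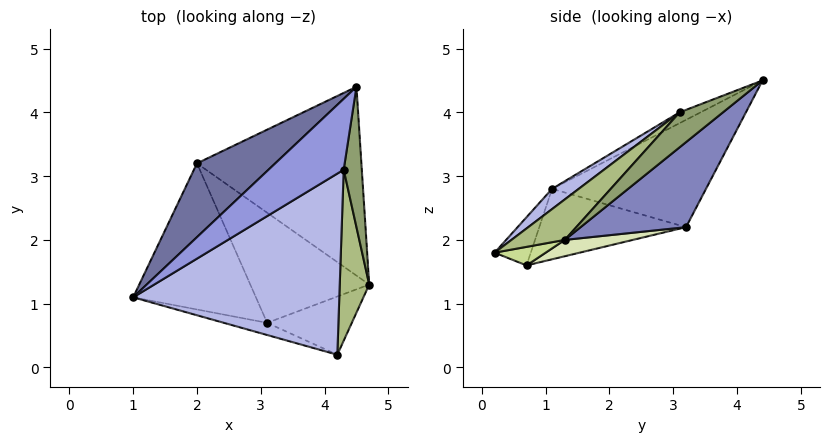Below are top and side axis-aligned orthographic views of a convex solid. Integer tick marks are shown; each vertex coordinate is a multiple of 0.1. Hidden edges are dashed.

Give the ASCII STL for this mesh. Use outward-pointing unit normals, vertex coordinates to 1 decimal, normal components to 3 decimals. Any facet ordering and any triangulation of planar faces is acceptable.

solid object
 facet normal -0.707 0.484 0.516
  outer loop
   vertex 2.0 3.2 2.2
   vertex 1.0 1.1 2.8
   vertex 4.5 4.4 4.5
  endloop
 endfacet
 facet normal 0.368 0.598 -0.712
  outer loop
   vertex 2.0 3.2 2.2
   vertex 4.5 4.4 4.5
   vertex 4.7 1.3 2.0
  endloop
 endfacet
 facet normal -0.134 -0.338 0.932
  outer loop
   vertex 4.3 3.1 4.0
   vertex 4.5 4.4 4.5
   vertex 1.0 1.1 2.8
  endloop
 endfacet
 facet normal 0.078 -0.604 0.793
  outer loop
   vertex 4.3 3.1 4.0
   vertex 1.0 1.1 2.8
   vertex 4.2 0.2 1.8
  endloop
 endfacet
 facet normal 0.847 -0.299 0.439
  outer loop
   vertex 4.3 3.1 4.0
   vertex 4.7 1.3 2.0
   vertex 4.5 4.4 4.5
  endloop
 endfacet
 facet normal 0.730 -0.429 0.532
  outer loop
   vertex 4.3 3.1 4.0
   vertex 4.2 0.2 1.8
   vertex 4.7 1.3 2.0
  endloop
 endfacet
 facet normal 0.213 0.080 -0.974
  outer loop
   vertex 3.1 0.7 1.6
   vertex 4.7 1.3 2.0
   vertex 4.2 0.2 1.8
  endloop
 endfacet
 facet normal 0.130 0.285 -0.950
  outer loop
   vertex 3.1 0.7 1.6
   vertex 2.0 3.2 2.2
   vertex 4.7 1.3 2.0
  endloop
 endfacet
 facet normal -0.346 -0.885 -0.310
  outer loop
   vertex 3.1 0.7 1.6
   vertex 4.2 0.2 1.8
   vertex 1.0 1.1 2.8
  endloop
 endfacet
 facet normal -0.498 -0.011 -0.867
  outer loop
   vertex 3.1 0.7 1.6
   vertex 1.0 1.1 2.8
   vertex 2.0 3.2 2.2
  endloop
 endfacet
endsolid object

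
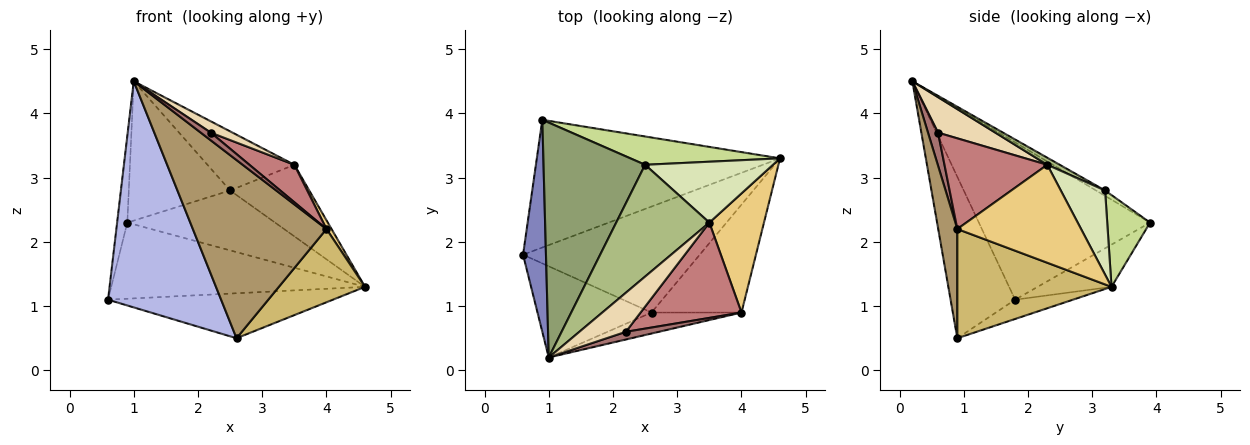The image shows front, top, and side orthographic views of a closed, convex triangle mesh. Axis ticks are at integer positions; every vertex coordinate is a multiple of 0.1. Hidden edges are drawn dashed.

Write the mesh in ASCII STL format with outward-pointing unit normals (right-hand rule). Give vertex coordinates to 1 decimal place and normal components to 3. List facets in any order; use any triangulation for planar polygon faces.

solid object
 facet normal -0.147 0.507 -0.850
  outer loop
   vertex 0.9 3.9 2.3
   vertex 4.6 3.3 1.3
   vertex 0.6 1.8 1.1
  endloop
 endfacet
 facet normal -0.988 0.059 0.144
  outer loop
   vertex 1.0 0.2 4.5
   vertex 0.9 3.9 2.3
   vertex 0.6 1.8 1.1
  endloop
 endfacet
 facet normal -0.100 0.389 -0.916
  outer loop
   vertex 2.6 0.9 0.5
   vertex 0.6 1.8 1.1
   vertex 4.6 3.3 1.3
  endloop
 endfacet
 facet normal -0.468 -0.820 -0.331
  outer loop
   vertex 2.6 0.9 0.5
   vertex 1.0 0.2 4.5
   vertex 0.6 1.8 1.1
  endloop
 endfacet
 facet normal -0.046 0.510 0.859
  outer loop
   vertex 2.5 3.2 2.8
   vertex 0.9 3.9 2.3
   vertex 1.0 0.2 4.5
  endloop
 endfacet
 facet normal 0.067 0.466 0.882
  outer loop
   vertex 2.5 3.2 2.8
   vertex 1.0 0.2 4.5
   vertex 3.5 2.3 3.2
  endloop
 endfacet
 facet normal 0.254 0.875 0.413
  outer loop
   vertex 2.5 3.2 2.8
   vertex 4.6 3.3 1.3
   vertex 0.9 3.9 2.3
  endloop
 endfacet
 facet normal 0.392 0.701 0.596
  outer loop
   vertex 2.5 3.2 2.8
   vertex 3.5 2.3 3.2
   vertex 4.6 3.3 1.3
  endloop
 endfacet
 facet normal 0.141 -0.983 -0.116
  outer loop
   vertex 4.0 0.9 2.2
   vertex 1.0 0.2 4.5
   vertex 2.6 0.9 0.5
  endloop
 endfacet
 facet normal 0.709 -0.396 -0.584
  outer loop
   vertex 4.0 0.9 2.2
   vertex 2.6 0.9 0.5
   vertex 4.6 3.3 1.3
  endloop
 endfacet
 facet normal 0.873 -0.036 0.487
  outer loop
   vertex 4.0 0.9 2.2
   vertex 4.6 3.3 1.3
   vertex 3.5 2.3 3.2
  endloop
 endfacet
 facet normal 0.591 -0.224 0.775
  outer loop
   vertex 2.2 0.6 3.7
   vertex 3.5 2.3 3.2
   vertex 1.0 0.2 4.5
  endloop
 endfacet
 facet normal 0.577 -0.577 0.577
  outer loop
   vertex 2.2 0.6 3.7
   vertex 1.0 0.2 4.5
   vertex 4.0 0.9 2.2
  endloop
 endfacet
 facet normal 0.642 -0.281 0.714
  outer loop
   vertex 2.2 0.6 3.7
   vertex 4.0 0.9 2.2
   vertex 3.5 2.3 3.2
  endloop
 endfacet
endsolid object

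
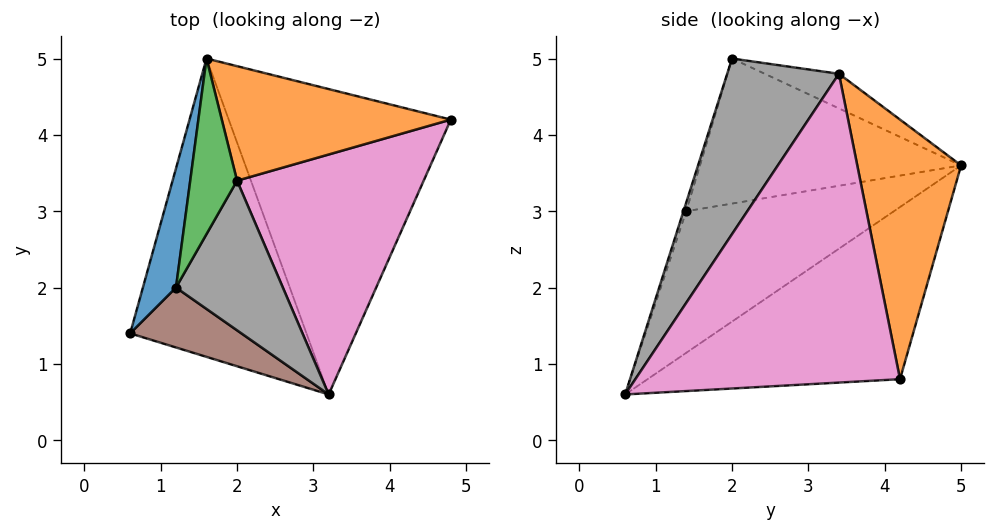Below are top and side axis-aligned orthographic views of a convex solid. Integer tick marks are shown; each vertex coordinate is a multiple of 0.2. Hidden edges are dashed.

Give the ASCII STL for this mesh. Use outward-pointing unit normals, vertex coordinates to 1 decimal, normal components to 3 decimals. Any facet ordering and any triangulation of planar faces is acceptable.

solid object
 facet normal -0.949 0.228 0.217
  outer loop
   vertex 1.2 2.0 5.0
   vertex 1.6 5.0 3.6
   vertex 0.6 1.4 3.0
  endloop
 endfacet
 facet normal 0.619 0.564 0.546
  outer loop
   vertex 2.0 3.4 4.8
   vertex 4.8 4.2 0.8
   vertex 1.6 5.0 3.6
  endloop
 endfacet
 facet normal -0.541 0.414 0.732
  outer loop
   vertex 2.0 3.4 4.8
   vertex 1.6 5.0 3.6
   vertex 1.2 2.0 5.0
  endloop
 endfacet
 facet normal -0.599 0.291 -0.746
  outer loop
   vertex 3.2 0.6 0.6
   vertex 0.6 1.4 3.0
   vertex 1.6 5.0 3.6
  endloop
 endfacet
 facet normal -0.584 0.301 -0.754
  outer loop
   vertex 3.2 0.6 0.6
   vertex 1.6 5.0 3.6
   vertex 4.8 4.2 0.8
  endloop
 endfacet
 facet normal -0.023 -0.956 0.294
  outer loop
   vertex 3.2 0.6 0.6
   vertex 1.2 2.0 5.0
   vertex 0.6 1.4 3.0
  endloop
 endfacet
 facet normal 0.792 -0.379 0.479
  outer loop
   vertex 3.2 0.6 0.6
   vertex 4.8 4.2 0.8
   vertex 2.0 3.4 4.8
  endloop
 endfacet
 facet normal 0.789 -0.382 0.480
  outer loop
   vertex 3.2 0.6 0.6
   vertex 2.0 3.4 4.8
   vertex 1.2 2.0 5.0
  endloop
 endfacet
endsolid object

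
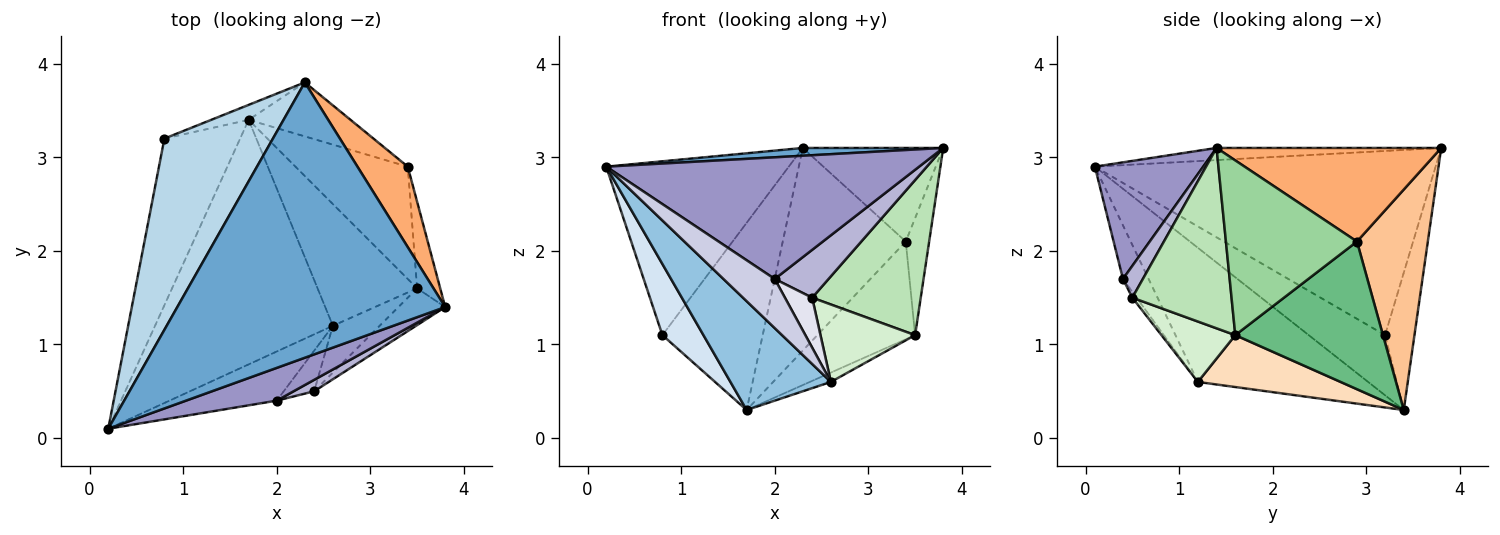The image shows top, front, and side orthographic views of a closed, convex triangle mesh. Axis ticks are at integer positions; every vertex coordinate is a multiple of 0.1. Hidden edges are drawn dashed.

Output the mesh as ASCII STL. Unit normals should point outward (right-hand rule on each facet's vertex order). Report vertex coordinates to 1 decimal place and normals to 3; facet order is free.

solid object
 facet normal -0.045 -0.028 0.999
  outer loop
   vertex 2.3 3.8 3.1
   vertex 0.2 0.1 2.9
   vertex 3.8 1.4 3.1
  endloop
 endfacet
 facet normal -0.567 -0.335 -0.752
  outer loop
   vertex 2.6 1.2 0.6
   vertex 0.2 0.1 2.9
   vertex 1.7 3.4 0.3
  endloop
 endfacet
 facet normal -0.782 0.419 0.461
  outer loop
   vertex 0.8 3.2 1.1
   vertex 0.2 0.1 2.9
   vertex 2.3 3.8 3.1
  endloop
 endfacet
 facet normal -0.590 -0.317 -0.743
  outer loop
   vertex 0.8 3.2 1.1
   vertex 1.7 3.4 0.3
   vertex 0.2 0.1 2.9
  endloop
 endfacet
 facet normal -0.281 0.957 -0.077
  outer loop
   vertex 0.8 3.2 1.1
   vertex 2.3 3.8 3.1
   vertex 1.7 3.4 0.3
  endloop
 endfacet
 facet normal 0.772 0.482 0.415
  outer loop
   vertex 3.4 2.9 2.1
   vertex 2.3 3.8 3.1
   vertex 3.8 1.4 3.1
  endloop
 endfacet
 facet normal 0.486 0.844 -0.225
  outer loop
   vertex 3.4 2.9 2.1
   vertex 1.7 3.4 0.3
   vertex 2.3 3.8 3.1
  endloop
 endfacet
 facet normal 0.461 0.068 -0.885
  outer loop
   vertex 3.5 1.6 1.1
   vertex 2.6 1.2 0.6
   vertex 1.7 3.4 0.3
  endloop
 endfacet
 facet normal 0.704 0.466 -0.536
  outer loop
   vertex 3.5 1.6 1.1
   vertex 1.7 3.4 0.3
   vertex 3.4 2.9 2.1
  endloop
 endfacet
 facet normal 0.976 0.174 -0.129
  outer loop
   vertex 3.5 1.6 1.1
   vertex 3.4 2.9 2.1
   vertex 3.8 1.4 3.1
  endloop
 endfacet
 facet normal 0.664 -0.727 -0.172
  outer loop
   vertex 3.5 1.6 1.1
   vertex 3.8 1.4 3.1
   vertex 2.4 0.5 1.5
  endloop
 endfacet
 facet normal 0.555 -0.712 -0.430
  outer loop
   vertex 3.5 1.6 1.1
   vertex 2.4 0.5 1.5
   vertex 2.6 1.2 0.6
  endloop
 endfacet
 facet normal 0.317 -0.916 0.247
  outer loop
   vertex 2.0 0.4 1.7
   vertex 3.8 1.4 3.1
   vertex 0.2 0.1 2.9
  endloop
 endfacet
 facet normal 0.338 -0.915 0.219
  outer loop
   vertex 2.0 0.4 1.7
   vertex 2.4 0.5 1.5
   vertex 3.8 1.4 3.1
  endloop
 endfacet
 facet normal -0.333 -0.667 -0.667
  outer loop
   vertex 2.0 0.4 1.7
   vertex 0.2 0.1 2.9
   vertex 2.6 1.2 0.6
  endloop
 endfacet
 facet normal -0.120 -0.770 -0.626
  outer loop
   vertex 2.0 0.4 1.7
   vertex 2.6 1.2 0.6
   vertex 2.4 0.5 1.5
  endloop
 endfacet
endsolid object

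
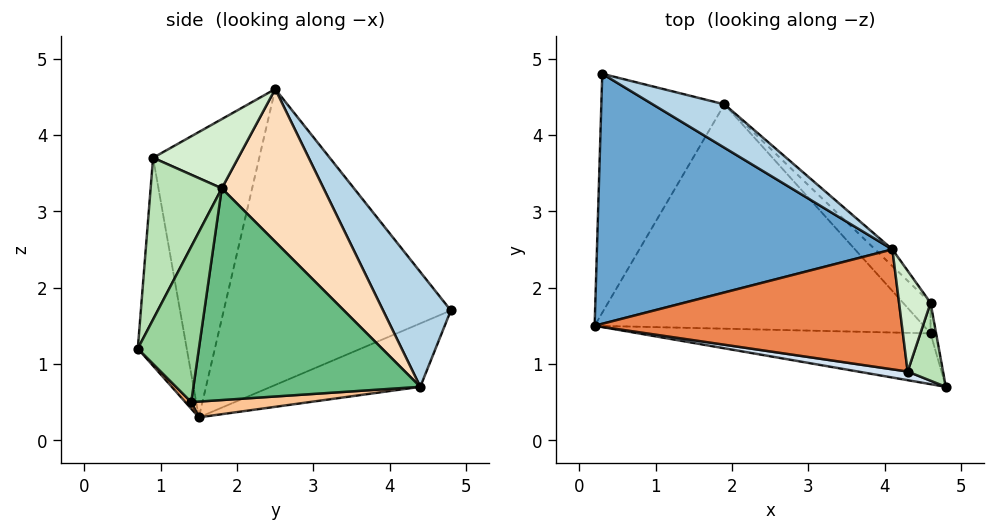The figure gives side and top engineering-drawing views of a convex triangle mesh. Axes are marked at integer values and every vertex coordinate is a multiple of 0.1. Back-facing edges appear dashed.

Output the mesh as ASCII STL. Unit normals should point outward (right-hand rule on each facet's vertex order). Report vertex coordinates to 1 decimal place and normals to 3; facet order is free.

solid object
 facet normal -0.682 -0.268 0.681
  outer loop
   vertex 4.1 2.5 4.6
   vertex 0.3 4.8 1.7
   vertex 0.2 1.5 0.3
  endloop
 endfacet
 facet normal -0.426 0.364 -0.828
  outer loop
   vertex 1.9 4.4 0.7
   vertex 0.2 1.5 0.3
   vertex 0.3 4.8 1.7
  endloop
 endfacet
 facet normal 0.369 0.900 0.230
  outer loop
   vertex 1.9 4.4 0.7
   vertex 0.3 4.8 1.7
   vertex 4.1 2.5 4.6
  endloop
 endfacet
 facet normal -0.179 -0.983 0.043
  outer loop
   vertex 4.3 0.9 3.7
   vertex 0.2 1.5 0.3
   vertex 4.8 0.7 1.2
  endloop
 endfacet
 facet normal -0.609 -0.445 0.656
  outer loop
   vertex 4.3 0.9 3.7
   vertex 4.1 2.5 4.6
   vertex 0.2 1.5 0.3
  endloop
 endfacet
 facet normal 0.016 -0.705 -0.709
  outer loop
   vertex 4.6 1.4 0.5
   vertex 4.8 0.7 1.2
   vertex 0.2 1.5 0.3
  endloop
 endfacet
 facet normal 0.048 0.109 -0.993
  outer loop
   vertex 4.6 1.4 0.5
   vertex 0.2 1.5 0.3
   vertex 1.9 4.4 0.7
  endloop
 endfacet
 facet normal 0.732 0.677 -0.083
  outer loop
   vertex 4.6 1.8 3.3
   vertex 1.9 4.4 0.7
   vertex 4.1 2.5 4.6
  endloop
 endfacet
 facet normal 0.737 0.669 -0.096
  outer loop
   vertex 4.6 1.8 3.3
   vertex 4.6 1.4 0.5
   vertex 1.9 4.4 0.7
  endloop
 endfacet
 facet normal 0.970 0.242 -0.035
  outer loop
   vertex 4.6 1.8 3.3
   vertex 4.8 0.7 1.2
   vertex 4.6 1.4 0.5
  endloop
 endfacet
 facet normal 0.952 -0.225 0.208
  outer loop
   vertex 4.6 1.8 3.3
   vertex 4.3 0.9 3.7
   vertex 4.8 0.7 1.2
  endloop
 endfacet
 facet normal 0.904 -0.118 0.411
  outer loop
   vertex 4.6 1.8 3.3
   vertex 4.1 2.5 4.6
   vertex 4.3 0.9 3.7
  endloop
 endfacet
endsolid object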